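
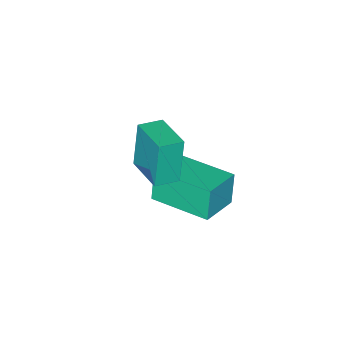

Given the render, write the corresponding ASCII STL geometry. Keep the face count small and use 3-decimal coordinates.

solid 
facet normal -0.969 -0.094 -0.227
outer loop
vertex -2.545 0.471 -0.715
vertex -2.781 2.542 -0.568
vertex -2.276 0.586 -1.91
endloop
endfacet
facet normal 0.113 -0.991 -0.070
outer loop
vertex -0.919 0.718 -1.592
vertex -2.545 0.471 -0.715
vertex -2.276 0.586 -1.91
endloop
endfacet
facet normal -0.969 -0.094 -0.227
outer loop
vertex -2.276 0.586 -1.91
vertex -2.781 2.542 -0.568
vertex -2.512 2.657 -1.763
endloop
endfacet
facet normal 0.218 0.094 -0.971
outer loop
vertex -2.512 2.657 -1.763
vertex -0.919 0.718 -1.592
vertex -2.276 0.586 -1.91
endloop
endfacet
facet normal -0.218 -0.094 0.971
outer loop
vertex -2.545 0.471 -0.715
vertex -1.424 2.674 -0.25
vertex -2.781 2.542 -0.568
endloop
endfacet
facet normal 0.113 -0.991 -0.070
outer loop
vertex -1.188 0.603 -0.397
vertex -2.545 0.471 -0.715
vertex -0.919 0.718 -1.592
endloop
endfacet
facet normal -0.218 -0.094 0.971
outer loop
vertex -1.188 0.603 -0.397
vertex -1.424 2.674 -0.25
vertex -2.545 0.471 -0.715
endloop
endfacet
facet normal -0.113 0.991 0.070
outer loop
vertex -2.781 2.542 -0.568
vertex -1.424 2.674 -0.25
vertex -2.512 2.657 -1.763
endloop
endfacet
facet normal 0.218 0.094 -0.971
outer loop
vertex -1.155 2.789 -1.445
vertex -0.919 0.718 -1.592
vertex -2.512 2.657 -1.763
endloop
endfacet
facet normal -0.113 0.991 0.070
outer loop
vertex -2.512 2.657 -1.763
vertex -1.424 2.674 -0.25
vertex -1.155 2.789 -1.445
endloop
endfacet
facet normal 0.969 0.094 0.227
outer loop
vertex -1.155 2.789 -1.445
vertex -1.188 0.603 -0.397
vertex -0.919 0.718 -1.592
endloop
endfacet
facet normal 0.969 0.094 0.227
outer loop
vertex -1.424 2.674 -0.25
vertex -1.188 0.603 -0.397
vertex -1.155 2.789 -1.445
endloop
endfacet
facet normal -0.909 0.388 -0.152
outer loop
vertex -0.877 1.234 2.937
vertex -0.357 2.513 3.095
vertex -0.567 1.312 1.278
endloop
endfacet
facet normal -0.373 -0.921 -0.113
outer loop
vertex 0.197 0.987 1.405
vertex -0.877 1.234 2.937
vertex -0.567 1.312 1.278
endloop
endfacet
facet normal -0.909 0.388 -0.151
outer loop
vertex -0.567 1.312 1.278
vertex -0.357 2.513 3.095
vertex -0.047 2.592 1.435
endloop
endfacet
facet normal 0.183 0.046 -0.982
outer loop
vertex -0.047 2.592 1.435
vertex 0.197 0.987 1.405
vertex -0.567 1.312 1.278
endloop
endfacet
facet normal -0.183 -0.047 0.982
outer loop
vertex -0.877 1.234 2.937
vertex 0.407 2.188 3.222
vertex -0.357 2.513 3.095
endloop
endfacet
facet normal -0.374 -0.921 -0.114
outer loop
vertex -0.113 0.908 3.065
vertex -0.877 1.234 2.937
vertex 0.197 0.987 1.405
endloop
endfacet
facet normal -0.184 -0.046 0.982
outer loop
vertex -0.113 0.908 3.065
vertex 0.407 2.188 3.222
vertex -0.877 1.234 2.937
endloop
endfacet
facet normal 0.373 0.921 0.113
outer loop
vertex -0.357 2.513 3.095
vertex 0.407 2.188 3.222
vertex -0.047 2.592 1.435
endloop
endfacet
facet normal 0.184 0.046 -0.982
outer loop
vertex 0.717 2.266 1.563
vertex 0.197 0.987 1.405
vertex -0.047 2.592 1.435
endloop
endfacet
facet normal 0.374 0.921 0.113
outer loop
vertex -0.047 2.592 1.435
vertex 0.407 2.188 3.222
vertex 0.717 2.266 1.563
endloop
endfacet
facet normal 0.909 -0.388 0.151
outer loop
vertex 0.717 2.266 1.563
vertex -0.113 0.908 3.065
vertex 0.197 0.987 1.405
endloop
endfacet
facet normal 0.909 -0.388 0.152
outer loop
vertex 0.407 2.188 3.222
vertex -0.113 0.908 3.065
vertex 0.717 2.266 1.563
endloop
endfacet

endsolid


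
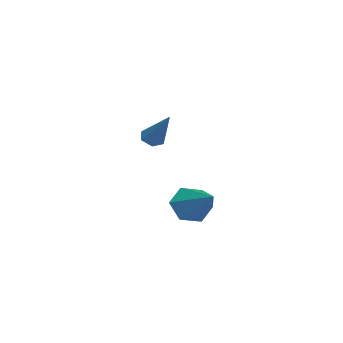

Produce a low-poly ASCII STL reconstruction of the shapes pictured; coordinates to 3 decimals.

solid 
facet normal -0.533 -0.374 -0.759
outer loop
vertex -1.809 -2.287 -0.457
vertex -2.297 -2.3 -0.108
vertex -2.174 -1.812 -0.435
endloop
endfacet
facet normal 0.697 0.557 -0.452
outer loop
vertex -1.809 -2.287 -0.457
vertex -2.174 -1.812 -0.435
vertex -1.163 -1.5 1.508
endloop
endfacet
facet normal -0.531 -0.375 -0.760
outer loop
vertex -2.174 -1.812 -0.435
vertex -2.297 -2.3 -0.108
vertex -2.663 -1.825 -0.087
endloop
endfacet
facet normal -0.102 0.989 -0.106
outer loop
vertex -2.174 -1.812 -0.435
vertex -2.663 -1.825 -0.087
vertex -1.163 -1.5 1.508
endloop
endfacet
facet normal -0.531 -0.376 -0.759
outer loop
vertex -2.663 -1.825 -0.087
vertex -2.297 -2.3 -0.108
vertex -2.785 -2.313 0.24
endloop
endfacet
facet normal -0.672 0.521 0.526
outer loop
vertex -2.663 -1.825 -0.087
vertex -2.785 -2.313 0.24
vertex -1.163 -1.5 1.508
endloop
endfacet
facet normal -0.531 -0.376 -0.759
outer loop
vertex -2.785 -2.313 0.24
vertex -2.297 -2.3 -0.108
vertex -2.419 -2.788 0.219
endloop
endfacet
facet normal -0.445 -0.379 0.812
outer loop
vertex -2.785 -2.313 0.24
vertex -2.419 -2.788 0.219
vertex -1.163 -1.5 1.508
endloop
endfacet
facet normal -0.533 -0.375 -0.759
outer loop
vertex -2.419 -2.788 0.219
vertex -2.297 -2.3 -0.108
vertex -1.931 -2.775 -0.13
endloop
endfacet
facet normal 0.354 -0.811 0.465
outer loop
vertex -2.419 -2.788 0.219
vertex -1.931 -2.775 -0.13
vertex -1.163 -1.5 1.508
endloop
endfacet
facet normal -0.533 -0.375 -0.759
outer loop
vertex -1.931 -2.775 -0.13
vertex -2.297 -2.3 -0.108
vertex -1.809 -2.287 -0.457
endloop
endfacet
facet normal 0.925 -0.343 -0.167
outer loop
vertex -1.931 -2.775 -0.13
vertex -1.809 -2.287 -0.457
vertex -1.163 -1.5 1.508
endloop
endfacet
facet normal -0.741 -0.439 -0.508
outer loop
vertex 2.984 -0.038 -3.044
vertex 2.677 -0.481 -2.213
vertex 2.32 0.409 -2.462
endloop
endfacet
facet normal 0.248 0.884 -0.396
outer loop
vertex 2.984 -0.038 -3.044
vertex 2.32 0.409 -2.462
vertex 4.263 0.461 -1.127
endloop
endfacet
facet normal -0.741 -0.439 -0.508
outer loop
vertex 2.32 0.409 -2.462
vertex 2.677 -0.481 -2.213
vertex 2.013 -0.034 -1.631
endloop
endfacet
facet normal -0.278 0.887 0.370
outer loop
vertex 2.32 0.409 -2.462
vertex 2.013 -0.034 -1.631
vertex 4.263 0.461 -1.127
endloop
endfacet
facet normal -0.741 -0.440 -0.508
outer loop
vertex 2.013 -0.034 -1.631
vertex 2.677 -0.481 -2.213
vertex 2.37 -0.923 -1.382
endloop
endfacet
facet normal -0.250 0.167 0.954
outer loop
vertex 2.013 -0.034 -1.631
vertex 2.37 -0.923 -1.382
vertex 4.263 0.461 -1.127
endloop
endfacet
facet normal -0.741 -0.440 -0.508
outer loop
vertex 2.37 -0.923 -1.382
vertex 2.677 -0.481 -2.213
vertex 3.035 -1.37 -1.965
endloop
endfacet
facet normal 0.303 -0.557 0.773
outer loop
vertex 2.37 -0.923 -1.382
vertex 3.035 -1.37 -1.965
vertex 4.263 0.461 -1.127
endloop
endfacet
facet normal -0.740 -0.440 -0.508
outer loop
vertex 3.035 -1.37 -1.965
vertex 2.677 -0.481 -2.213
vertex 3.342 -0.928 -2.795
endloop
endfacet
facet normal 0.829 -0.560 0.008
outer loop
vertex 3.035 -1.37 -1.965
vertex 3.342 -0.928 -2.795
vertex 4.263 0.461 -1.127
endloop
endfacet
facet normal -0.740 -0.440 -0.508
outer loop
vertex 3.342 -0.928 -2.795
vertex 2.677 -0.481 -2.213
vertex 2.984 -0.038 -3.044
endloop
endfacet
facet normal 0.801 0.161 -0.576
outer loop
vertex 3.342 -0.928 -2.795
vertex 2.984 -0.038 -3.044
vertex 4.263 0.461 -1.127
endloop
endfacet

endsolid


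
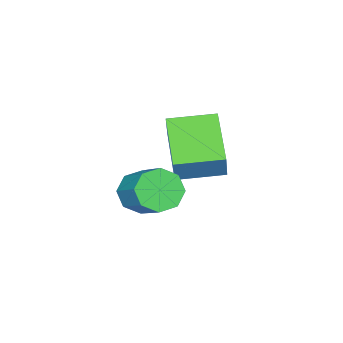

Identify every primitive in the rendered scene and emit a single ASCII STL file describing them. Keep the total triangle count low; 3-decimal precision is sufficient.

solid 
facet normal -0.296 -0.727 -0.620
outer loop
vertex 1.439 -3.746 -1.232
vertex 0.729 -3.298 -1.419
vertex 1.523 -3.343 -1.745
endloop
endfacet
facet normal 0.947 -0.310 -0.089
outer loop
vertex 1.439 -3.746 -1.232
vertex 1.523 -3.343 -1.745
vertex 2.04 -2.271 0.026
endloop
endfacet
facet normal 0.946 -0.311 -0.088
outer loop
vertex 2.04 -2.271 0.026
vertex 1.523 -3.343 -1.745
vertex 2.125 -1.868 -0.488
endloop
endfacet
facet normal 0.297 0.727 0.619
outer loop
vertex 2.04 -2.271 0.026
vertex 2.125 -1.868 -0.488
vertex 1.331 -1.822 -0.161
endloop
endfacet
facet normal -0.296 -0.727 -0.620
outer loop
vertex 1.523 -3.343 -1.745
vertex 0.729 -3.298 -1.419
vertex 1.143 -2.913 -2.068
endloop
endfacet
facet normal 0.761 0.212 -0.613
outer loop
vertex 1.523 -3.343 -1.745
vertex 1.143 -2.913 -2.068
vertex 2.125 -1.868 -0.488
endloop
endfacet
facet normal 0.761 0.213 -0.613
outer loop
vertex 2.125 -1.868 -0.488
vertex 1.143 -2.913 -2.068
vertex 1.745 -1.438 -0.81
endloop
endfacet
facet normal 0.297 0.727 0.619
outer loop
vertex 2.125 -1.868 -0.488
vertex 1.745 -1.438 -0.81
vertex 1.331 -1.822 -0.161
endloop
endfacet
facet normal -0.296 -0.727 -0.620
outer loop
vertex 1.143 -2.913 -2.068
vertex 0.729 -3.298 -1.419
vertex 0.52 -2.709 -2.01
endloop
endfacet
facet normal 0.128 0.613 -0.780
outer loop
vertex 1.143 -2.913 -2.068
vertex 0.52 -2.709 -2.01
vertex 1.745 -1.438 -0.81
endloop
endfacet
facet normal 0.129 0.612 -0.780
outer loop
vertex 1.745 -1.438 -0.81
vertex 0.52 -2.709 -2.01
vertex 1.122 -1.233 -0.752
endloop
endfacet
facet normal 0.297 0.727 0.619
outer loop
vertex 1.745 -1.438 -0.81
vertex 1.122 -1.233 -0.752
vertex 1.331 -1.822 -0.161
endloop
endfacet
facet normal -0.297 -0.727 -0.619
outer loop
vertex 0.52 -2.709 -2.01
vertex 0.729 -3.298 -1.419
vertex 0.02 -2.849 -1.606
endloop
endfacet
facet normal -0.578 0.653 -0.489
outer loop
vertex 0.52 -2.709 -2.01
vertex 0.02 -2.849 -1.606
vertex 1.122 -1.233 -0.752
endloop
endfacet
facet normal -0.578 0.653 -0.489
outer loop
vertex 1.122 -1.233 -0.752
vertex 0.02 -2.849 -1.606
vertex 0.621 -1.374 -0.348
endloop
endfacet
facet normal 0.295 0.727 0.620
outer loop
vertex 1.122 -1.233 -0.752
vertex 0.621 -1.374 -0.348
vertex 1.331 -1.822 -0.161
endloop
endfacet
facet normal -0.297 -0.727 -0.619
outer loop
vertex 0.02 -2.849 -1.606
vertex 0.729 -3.298 -1.419
vertex -0.065 -3.252 -1.092
endloop
endfacet
facet normal -0.946 0.311 0.087
outer loop
vertex 0.02 -2.849 -1.606
vertex -0.065 -3.252 -1.092
vertex 0.621 -1.374 -0.348
endloop
endfacet
facet normal -0.946 0.310 0.089
outer loop
vertex 0.621 -1.374 -0.348
vertex -0.065 -3.252 -1.092
vertex 0.537 -1.777 0.165
endloop
endfacet
facet normal 0.296 0.727 0.620
outer loop
vertex 0.621 -1.374 -0.348
vertex 0.537 -1.777 0.165
vertex 1.331 -1.822 -0.161
endloop
endfacet
facet normal -0.297 -0.727 -0.619
outer loop
vertex -0.065 -3.252 -1.092
vertex 0.729 -3.298 -1.419
vertex 0.315 -3.682 -0.77
endloop
endfacet
facet normal -0.760 -0.213 0.614
outer loop
vertex -0.065 -3.252 -1.092
vertex 0.315 -3.682 -0.77
vertex 0.537 -1.777 0.165
endloop
endfacet
facet normal -0.761 -0.212 0.613
outer loop
vertex 0.537 -1.777 0.165
vertex 0.315 -3.682 -0.77
vertex 0.917 -2.207 0.488
endloop
endfacet
facet normal 0.296 0.727 0.620
outer loop
vertex 0.537 -1.777 0.165
vertex 0.917 -2.207 0.488
vertex 1.331 -1.822 -0.161
endloop
endfacet
facet normal -0.297 -0.727 -0.619
outer loop
vertex 0.315 -3.682 -0.77
vertex 0.729 -3.298 -1.419
vertex 0.938 -3.887 -0.828
endloop
endfacet
facet normal -0.129 -0.613 0.780
outer loop
vertex 0.315 -3.682 -0.77
vertex 0.938 -3.887 -0.828
vertex 0.917 -2.207 0.488
endloop
endfacet
facet normal -0.128 -0.613 0.780
outer loop
vertex 0.917 -2.207 0.488
vertex 0.938 -3.887 -0.828
vertex 1.54 -2.411 0.43
endloop
endfacet
facet normal 0.296 0.727 0.620
outer loop
vertex 0.917 -2.207 0.488
vertex 1.54 -2.411 0.43
vertex 1.331 -1.822 -0.161
endloop
endfacet
facet normal -0.295 -0.727 -0.620
outer loop
vertex 0.938 -3.887 -0.828
vertex 0.729 -3.298 -1.419
vertex 1.439 -3.746 -1.232
endloop
endfacet
facet normal 0.578 -0.653 0.489
outer loop
vertex 0.938 -3.887 -0.828
vertex 1.439 -3.746 -1.232
vertex 1.54 -2.411 0.43
endloop
endfacet
facet normal 0.578 -0.653 0.489
outer loop
vertex 1.54 -2.411 0.43
vertex 1.439 -3.746 -1.232
vertex 2.04 -2.271 0.026
endloop
endfacet
facet normal 0.297 0.727 0.619
outer loop
vertex 1.54 -2.411 0.43
vertex 2.04 -2.271 0.026
vertex 1.331 -1.822 -0.161
endloop
endfacet
facet normal -0.566 -0.727 0.390
outer loop
vertex -1.691 -4.609 0.32
vertex -3.042 -3.476 0.472
vertex -2.083 -4.923 -0.835
endloop
endfacet
facet normal 0.764 -0.640 -0.085
outer loop
vertex -0.838 -3.324 -1.692
vertex -1.691 -4.609 0.32
vertex -2.083 -4.923 -0.835
endloop
endfacet
facet normal -0.566 -0.727 0.389
outer loop
vertex -2.083 -4.923 -0.835
vertex -3.042 -3.476 0.472
vertex -3.434 -3.789 -0.684
endloop
endfacet
facet normal -0.311 -0.249 -0.917
outer loop
vertex -3.434 -3.789 -0.684
vertex -0.838 -3.324 -1.692
vertex -2.083 -4.923 -0.835
endloop
endfacet
facet normal 0.312 0.249 0.917
outer loop
vertex -1.691 -4.609 0.32
vertex -1.797 -1.877 -0.385
vertex -3.042 -3.476 0.472
endloop
endfacet
facet normal 0.763 -0.640 -0.085
outer loop
vertex -0.446 -3.011 -0.536
vertex -1.691 -4.609 0.32
vertex -0.838 -3.324 -1.692
endloop
endfacet
facet normal 0.311 0.249 0.917
outer loop
vertex -0.446 -3.011 -0.536
vertex -1.797 -1.877 -0.385
vertex -1.691 -4.609 0.32
endloop
endfacet
facet normal -0.763 0.640 0.086
outer loop
vertex -3.042 -3.476 0.472
vertex -1.797 -1.877 -0.385
vertex -3.434 -3.789 -0.684
endloop
endfacet
facet normal -0.312 -0.249 -0.917
outer loop
vertex -2.189 -2.191 -1.54
vertex -0.838 -3.324 -1.692
vertex -3.434 -3.789 -0.684
endloop
endfacet
facet normal -0.763 0.640 0.085
outer loop
vertex -3.434 -3.789 -0.684
vertex -1.797 -1.877 -0.385
vertex -2.189 -2.191 -1.54
endloop
endfacet
facet normal 0.566 0.727 -0.389
outer loop
vertex -2.189 -2.191 -1.54
vertex -0.446 -3.011 -0.536
vertex -0.838 -3.324 -1.692
endloop
endfacet
facet normal 0.566 0.726 -0.390
outer loop
vertex -1.797 -1.877 -0.385
vertex -0.446 -3.011 -0.536
vertex -2.189 -2.191 -1.54
endloop
endfacet

endsolid


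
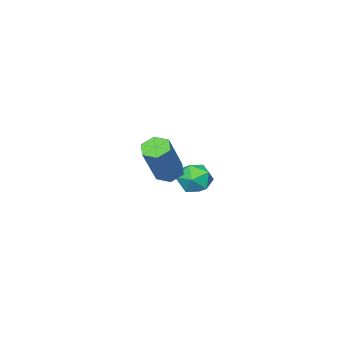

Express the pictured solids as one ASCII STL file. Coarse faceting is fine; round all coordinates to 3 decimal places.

solid 
facet normal -0.550 -0.184 -0.815
outer loop
vertex 3.673 1.645 -0.109
vertex 3.175 1.845 0.182
vertex 3.519 2.235 -0.138
endloop
endfacet
facet normal 0.797 0.180 -0.577
outer loop
vertex 3.673 1.645 -0.109
vertex 3.519 2.235 -0.138
vertex 4.843 2.035 1.628
endloop
endfacet
facet normal 0.797 0.180 -0.577
outer loop
vertex 4.843 2.035 1.628
vertex 3.519 2.235 -0.138
vertex 4.689 2.625 1.599
endloop
endfacet
facet normal 0.549 0.183 0.816
outer loop
vertex 4.843 2.035 1.628
vertex 4.689 2.625 1.599
vertex 4.345 2.235 1.918
endloop
endfacet
facet normal -0.550 -0.184 -0.815
outer loop
vertex 3.519 2.235 -0.138
vertex 3.175 1.845 0.182
vertex 3.021 2.435 0.153
endloop
endfacet
facet normal 0.180 0.927 -0.329
outer loop
vertex 3.519 2.235 -0.138
vertex 3.021 2.435 0.153
vertex 4.689 2.625 1.599
endloop
endfacet
facet normal 0.180 0.927 -0.329
outer loop
vertex 4.689 2.625 1.599
vertex 3.021 2.435 0.153
vertex 4.191 2.825 1.89
endloop
endfacet
facet normal 0.550 0.182 0.815
outer loop
vertex 4.689 2.625 1.599
vertex 4.191 2.825 1.89
vertex 4.345 2.235 1.918
endloop
endfacet
facet normal -0.549 -0.183 -0.816
outer loop
vertex 3.021 2.435 0.153
vertex 3.175 1.845 0.182
vertex 2.677 2.045 0.472
endloop
endfacet
facet normal -0.617 0.747 0.248
outer loop
vertex 3.021 2.435 0.153
vertex 2.677 2.045 0.472
vertex 4.191 2.825 1.89
endloop
endfacet
facet normal -0.617 0.747 0.248
outer loop
vertex 4.191 2.825 1.89
vertex 2.677 2.045 0.472
vertex 3.847 2.435 2.209
endloop
endfacet
facet normal 0.550 0.182 0.815
outer loop
vertex 4.191 2.825 1.89
vertex 3.847 2.435 2.209
vertex 4.345 2.235 1.918
endloop
endfacet
facet normal -0.549 -0.183 -0.816
outer loop
vertex 2.677 2.045 0.472
vertex 3.175 1.845 0.182
vertex 2.831 1.455 0.501
endloop
endfacet
facet normal -0.797 -0.180 0.577
outer loop
vertex 2.677 2.045 0.472
vertex 2.831 1.455 0.501
vertex 3.847 2.435 2.209
endloop
endfacet
facet normal -0.797 -0.180 0.577
outer loop
vertex 3.847 2.435 2.209
vertex 2.831 1.455 0.501
vertex 4.001 1.845 2.238
endloop
endfacet
facet normal 0.550 0.184 0.815
outer loop
vertex 3.847 2.435 2.209
vertex 4.001 1.845 2.238
vertex 4.345 2.235 1.918
endloop
endfacet
facet normal -0.550 -0.182 -0.815
outer loop
vertex 2.831 1.455 0.501
vertex 3.175 1.845 0.182
vertex 3.329 1.255 0.21
endloop
endfacet
facet normal -0.180 -0.927 0.329
outer loop
vertex 2.831 1.455 0.501
vertex 3.329 1.255 0.21
vertex 4.001 1.845 2.238
endloop
endfacet
facet normal -0.180 -0.927 0.329
outer loop
vertex 4.001 1.845 2.238
vertex 3.329 1.255 0.21
vertex 4.499 1.645 1.947
endloop
endfacet
facet normal 0.550 0.184 0.815
outer loop
vertex 4.001 1.845 2.238
vertex 4.499 1.645 1.947
vertex 4.345 2.235 1.918
endloop
endfacet
facet normal -0.550 -0.182 -0.815
outer loop
vertex 3.329 1.255 0.21
vertex 3.175 1.845 0.182
vertex 3.673 1.645 -0.109
endloop
endfacet
facet normal 0.617 -0.747 -0.248
outer loop
vertex 3.329 1.255 0.21
vertex 3.673 1.645 -0.109
vertex 4.499 1.645 1.947
endloop
endfacet
facet normal 0.617 -0.747 -0.248
outer loop
vertex 4.499 1.645 1.947
vertex 3.673 1.645 -0.109
vertex 4.843 2.035 1.628
endloop
endfacet
facet normal 0.549 0.183 0.816
outer loop
vertex 4.499 1.645 1.947
vertex 4.843 2.035 1.628
vertex 4.345 2.235 1.918
endloop
endfacet
facet normal -0.732 0.514 0.448
outer loop
vertex -1.619 -0.086 -2.382
vertex -1.552 -0.595 -1.689
vertex -1.08 0.124 -1.743
endloop
endfacet
facet normal -0.365 0.931 0.002
outer loop
vertex -1.619 -0.086 -2.382
vertex -1.08 0.124 -1.743
vertex -0.834 0.222 -2.563
endloop
endfacet
facet normal -0.403 0.643 -0.651
outer loop
vertex -1.619 -0.086 -2.382
vertex -0.834 0.222 -2.563
vertex -1.154 -0.438 -3.017
endloop
endfacet
facet normal -0.793 0.048 -0.607
outer loop
vertex -1.619 -0.086 -2.382
vertex -1.154 -0.438 -3.017
vertex -1.598 -0.943 -2.477
endloop
endfacet
facet normal -0.997 -0.032 0.073
outer loop
vertex -1.619 -0.086 -2.382
vertex -1.598 -0.943 -2.477
vertex -1.552 -0.595 -1.689
endloop
endfacet
facet normal 0.318 0.925 0.206
outer loop
vertex -0.834 0.222 -2.563
vertex -1.08 0.124 -1.743
vertex -0.282 -0.097 -1.983
endloop
endfacet
facet normal -0.274 0.250 0.929
outer loop
vertex -1.08 0.124 -1.743
vertex -1.552 -0.595 -1.689
vertex -0.726 -0.602 -1.443
endloop
endfacet
facet normal -0.704 -0.634 0.321
outer loop
vertex -1.552 -0.595 -1.689
vertex -1.598 -0.943 -2.477
vertex -1.046 -1.262 -1.897
endloop
endfacet
facet normal -0.374 -0.504 -0.779
outer loop
vertex -1.598 -0.943 -2.477
vertex -1.154 -0.438 -3.017
vertex -0.8 -1.164 -2.717
endloop
endfacet
facet normal 0.257 0.460 -0.850
outer loop
vertex -1.154 -0.438 -3.017
vertex -0.834 0.222 -2.563
vertex -0.328 -0.445 -2.771
endloop
endfacet
facet normal 0.793 -0.048 0.607
outer loop
vertex -0.261 -0.954 -2.078
vertex -0.282 -0.097 -1.983
vertex -0.726 -0.602 -1.443
endloop
endfacet
facet normal 0.403 -0.643 0.651
outer loop
vertex -0.261 -0.954 -2.078
vertex -0.726 -0.602 -1.443
vertex -1.046 -1.262 -1.897
endloop
endfacet
facet normal 0.365 -0.931 -0.002
outer loop
vertex -0.261 -0.954 -2.078
vertex -1.046 -1.262 -1.897
vertex -0.8 -1.164 -2.717
endloop
endfacet
facet normal 0.732 -0.514 -0.448
outer loop
vertex -0.261 -0.954 -2.078
vertex -0.8 -1.164 -2.717
vertex -0.328 -0.445 -2.771
endloop
endfacet
facet normal 0.997 0.032 -0.073
outer loop
vertex -0.261 -0.954 -2.078
vertex -0.328 -0.445 -2.771
vertex -0.282 -0.097 -1.983
endloop
endfacet
facet normal 0.374 0.504 0.779
outer loop
vertex -0.726 -0.602 -1.443
vertex -0.282 -0.097 -1.983
vertex -1.08 0.124 -1.743
endloop
endfacet
facet normal -0.257 -0.460 0.850
outer loop
vertex -1.046 -1.262 -1.897
vertex -0.726 -0.602 -1.443
vertex -1.552 -0.595 -1.689
endloop
endfacet
facet normal -0.318 -0.925 -0.206
outer loop
vertex -0.8 -1.164 -2.717
vertex -1.046 -1.262 -1.897
vertex -1.598 -0.943 -2.477
endloop
endfacet
facet normal 0.274 -0.250 -0.929
outer loop
vertex -0.328 -0.445 -2.771
vertex -0.8 -1.164 -2.717
vertex -1.154 -0.438 -3.017
endloop
endfacet
facet normal 0.704 0.634 -0.321
outer loop
vertex -0.282 -0.097 -1.983
vertex -0.328 -0.445 -2.771
vertex -0.834 0.222 -2.563
endloop
endfacet

endsolid


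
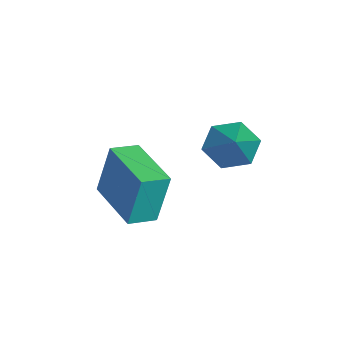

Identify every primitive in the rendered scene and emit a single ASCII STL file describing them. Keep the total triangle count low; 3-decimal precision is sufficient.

solid 
facet normal -0.831 -0.546 0.110
outer loop
vertex 0.01 -4.203 0.95
vertex -0.452 -3.532 0.791
vertex 0.034 -4.552 -0.601
endloop
endfacet
facet normal 0.556 -0.809 0.191
outer loop
vertex 1.472 -3.608 -0.791
vertex 0.01 -4.203 0.95
vertex 0.034 -4.552 -0.601
endloop
endfacet
facet normal -0.831 -0.545 0.109
outer loop
vertex 0.034 -4.552 -0.601
vertex -0.452 -3.532 0.791
vertex -0.427 -3.881 -0.76
endloop
endfacet
facet normal 0.016 -0.220 -0.975
outer loop
vertex -0.427 -3.881 -0.76
vertex 1.472 -3.608 -0.791
vertex 0.034 -4.552 -0.601
endloop
endfacet
facet normal -0.016 0.220 0.975
outer loop
vertex 0.01 -4.203 0.95
vertex 0.986 -2.588 0.601
vertex -0.452 -3.532 0.791
endloop
endfacet
facet normal 0.556 -0.809 0.191
outer loop
vertex 1.447 -3.259 0.76
vertex 0.01 -4.203 0.95
vertex 1.472 -3.608 -0.791
endloop
endfacet
facet normal -0.016 0.220 0.975
outer loop
vertex 1.447 -3.259 0.76
vertex 0.986 -2.588 0.601
vertex 0.01 -4.203 0.95
endloop
endfacet
facet normal -0.556 0.809 -0.191
outer loop
vertex -0.452 -3.532 0.791
vertex 0.986 -2.588 0.601
vertex -0.427 -3.881 -0.76
endloop
endfacet
facet normal 0.016 -0.220 -0.975
outer loop
vertex 1.01 -2.937 -0.95
vertex 1.472 -3.608 -0.791
vertex -0.427 -3.881 -0.76
endloop
endfacet
facet normal -0.556 0.809 -0.191
outer loop
vertex -0.427 -3.881 -0.76
vertex 0.986 -2.588 0.601
vertex 1.01 -2.937 -0.95
endloop
endfacet
facet normal 0.831 0.546 -0.109
outer loop
vertex 1.01 -2.937 -0.95
vertex 1.447 -3.259 0.76
vertex 1.472 -3.608 -0.791
endloop
endfacet
facet normal 0.831 0.545 -0.110
outer loop
vertex 0.986 -2.588 0.601
vertex 1.447 -3.259 0.76
vertex 1.01 -2.937 -0.95
endloop
endfacet
facet normal -0.783 -0.105 -0.613
outer loop
vertex 1.039 -1.357 1.105
vertex 0.584 -1.147 1.65
vertex 0.873 -0.641 1.194
endloop
endfacet
facet normal 0.844 0.254 -0.471
outer loop
vertex 1.039 -1.357 1.105
vertex 0.873 -0.641 1.194
vertex 1.736 -0.993 2.55
endloop
endfacet
facet normal -0.784 -0.104 -0.612
outer loop
vertex 0.873 -0.641 1.194
vertex 0.584 -1.147 1.65
vertex 0.419 -0.431 1.739
endloop
endfacet
facet normal 0.402 0.916 -0.018
outer loop
vertex 0.873 -0.641 1.194
vertex 0.419 -0.431 1.739
vertex 1.736 -0.993 2.55
endloop
endfacet
facet normal -0.783 -0.104 -0.613
outer loop
vertex 0.419 -0.431 1.739
vertex 0.584 -1.147 1.65
vertex 0.13 -0.938 2.195
endloop
endfacet
facet normal -0.130 0.703 0.699
outer loop
vertex 0.419 -0.431 1.739
vertex 0.13 -0.938 2.195
vertex 1.736 -0.993 2.55
endloop
endfacet
facet normal -0.783 -0.105 -0.613
outer loop
vertex 0.13 -0.938 2.195
vertex 0.584 -1.147 1.65
vertex 0.295 -1.653 2.106
endloop
endfacet
facet normal -0.218 -0.170 0.961
outer loop
vertex 0.13 -0.938 2.195
vertex 0.295 -1.653 2.106
vertex 1.736 -0.993 2.55
endloop
endfacet
facet normal -0.783 -0.105 -0.613
outer loop
vertex 0.295 -1.653 2.106
vertex 0.584 -1.147 1.65
vertex 0.75 -1.863 1.561
endloop
endfacet
facet normal 0.224 -0.832 0.508
outer loop
vertex 0.295 -1.653 2.106
vertex 0.75 -1.863 1.561
vertex 1.736 -0.993 2.55
endloop
endfacet
facet normal -0.783 -0.105 -0.613
outer loop
vertex 0.75 -1.863 1.561
vertex 0.584 -1.147 1.65
vertex 1.039 -1.357 1.105
endloop
endfacet
facet normal 0.756 -0.620 -0.209
outer loop
vertex 0.75 -1.863 1.561
vertex 1.039 -1.357 1.105
vertex 1.736 -0.993 2.55
endloop
endfacet

endsolid


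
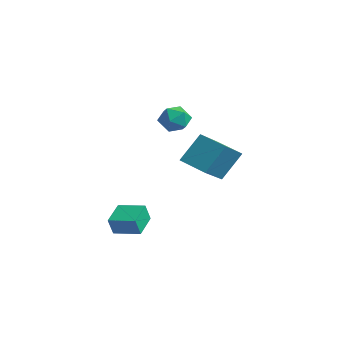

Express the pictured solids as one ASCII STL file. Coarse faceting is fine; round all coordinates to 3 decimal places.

solid 
facet normal -0.896 -0.318 0.311
outer loop
vertex -2.98 0.012 -0.145
vertex -2.85 1.031 1.272
vertex -3.887 1.562 -1.175
endloop
endfacet
facet normal -0.075 -0.582 -0.810
outer loop
vertex -2.57 2.029 -1.632
vertex -2.98 0.012 -0.145
vertex -3.887 1.562 -1.175
endloop
endfacet
facet normal -0.896 -0.318 0.311
outer loop
vertex -3.887 1.562 -1.175
vertex -2.85 1.031 1.272
vertex -3.757 2.58 0.242
endloop
endfacet
facet normal -0.438 0.749 -0.498
outer loop
vertex -3.757 2.58 0.242
vertex -2.57 2.029 -1.632
vertex -3.887 1.562 -1.175
endloop
endfacet
facet normal 0.438 -0.748 0.498
outer loop
vertex -2.98 0.012 -0.145
vertex -1.533 1.498 0.815
vertex -2.85 1.031 1.272
endloop
endfacet
facet normal -0.074 -0.582 -0.810
outer loop
vertex -1.663 0.48 -0.602
vertex -2.98 0.012 -0.145
vertex -2.57 2.029 -1.632
endloop
endfacet
facet normal 0.439 -0.748 0.497
outer loop
vertex -1.663 0.48 -0.602
vertex -1.533 1.498 0.815
vertex -2.98 0.012 -0.145
endloop
endfacet
facet normal 0.075 0.582 0.810
outer loop
vertex -2.85 1.031 1.272
vertex -1.533 1.498 0.815
vertex -3.757 2.58 0.242
endloop
endfacet
facet normal -0.439 0.748 -0.498
outer loop
vertex -2.44 3.048 -0.215
vertex -2.57 2.029 -1.632
vertex -3.757 2.58 0.242
endloop
endfacet
facet normal 0.074 0.582 0.810
outer loop
vertex -3.757 2.58 0.242
vertex -1.533 1.498 0.815
vertex -2.44 3.048 -0.215
endloop
endfacet
facet normal 0.896 0.318 -0.311
outer loop
vertex -2.44 3.048 -0.215
vertex -1.663 0.48 -0.602
vertex -2.57 2.029 -1.632
endloop
endfacet
facet normal 0.896 0.318 -0.311
outer loop
vertex -1.533 1.498 0.815
vertex -1.663 0.48 -0.602
vertex -2.44 3.048 -0.215
endloop
endfacet
facet normal -0.567 0.755 0.330
outer loop
vertex -4.555 -2.246 -2.954
vertex -3.465 -1.503 -2.783
vertex -4.639 -1.917 -3.852
endloop
endfacet
facet normal -0.820 -0.558 -0.128
outer loop
vertex -3.875 -2.937 -4.297
vertex -4.555 -2.246 -2.954
vertex -4.639 -1.917 -3.852
endloop
endfacet
facet normal -0.567 0.755 0.330
outer loop
vertex -4.639 -1.917 -3.852
vertex -3.465 -1.503 -2.783
vertex -3.549 -1.174 -3.681
endloop
endfacet
facet normal -0.087 0.343 -0.935
outer loop
vertex -3.549 -1.174 -3.681
vertex -3.875 -2.937 -4.297
vertex -4.639 -1.917 -3.852
endloop
endfacet
facet normal 0.087 -0.343 0.935
outer loop
vertex -4.555 -2.246 -2.954
vertex -2.701 -2.523 -3.228
vertex -3.465 -1.503 -2.783
endloop
endfacet
facet normal -0.820 -0.558 -0.128
outer loop
vertex -3.791 -3.266 -3.399
vertex -4.555 -2.246 -2.954
vertex -3.875 -2.937 -4.297
endloop
endfacet
facet normal 0.087 -0.343 0.935
outer loop
vertex -3.791 -3.266 -3.399
vertex -2.701 -2.523 -3.228
vertex -4.555 -2.246 -2.954
endloop
endfacet
facet normal 0.820 0.558 0.128
outer loop
vertex -3.465 -1.503 -2.783
vertex -2.701 -2.523 -3.228
vertex -3.549 -1.174 -3.681
endloop
endfacet
facet normal -0.087 0.343 -0.935
outer loop
vertex -2.785 -2.194 -4.126
vertex -3.875 -2.937 -4.297
vertex -3.549 -1.174 -3.681
endloop
endfacet
facet normal 0.820 0.558 0.128
outer loop
vertex -3.549 -1.174 -3.681
vertex -2.701 -2.523 -3.228
vertex -2.785 -2.194 -4.126
endloop
endfacet
facet normal 0.567 -0.755 -0.330
outer loop
vertex -2.785 -2.194 -4.126
vertex -3.791 -3.266 -3.399
vertex -3.875 -2.937 -4.297
endloop
endfacet
facet normal 0.567 -0.755 -0.330
outer loop
vertex -2.701 -2.523 -3.228
vertex -3.791 -3.266 -3.399
vertex -2.785 -2.194 -4.126
endloop
endfacet
facet normal -0.212 0.934 0.288
outer loop
vertex -3.343 0.235 2.364
vertex -3.026 0.079 3.104
vertex -2.547 0.372 2.507
endloop
endfacet
facet normal -0.082 0.907 -0.413
outer loop
vertex -3.343 0.235 2.364
vertex -2.547 0.372 2.507
vertex -2.783 0.029 1.801
endloop
endfacet
facet normal -0.545 0.451 -0.707
outer loop
vertex -3.343 0.235 2.364
vertex -2.783 0.029 1.801
vertex -3.409 -0.477 1.961
endloop
endfacet
facet normal -0.963 0.195 -0.187
outer loop
vertex -3.343 0.235 2.364
vertex -3.409 -0.477 1.961
vertex -3.559 -0.446 2.767
endloop
endfacet
facet normal -0.757 0.494 0.428
outer loop
vertex -3.343 0.235 2.364
vertex -3.559 -0.446 2.767
vertex -3.026 0.079 3.104
endloop
endfacet
facet normal 0.574 0.644 -0.505
outer loop
vertex -2.783 0.029 1.801
vertex -2.547 0.372 2.507
vertex -2.121 -0.254 2.193
endloop
endfacet
facet normal 0.363 0.688 0.629
outer loop
vertex -2.547 0.372 2.507
vertex -3.026 0.079 3.104
vertex -2.271 -0.223 2.999
endloop
endfacet
facet normal -0.517 -0.024 0.856
outer loop
vertex -3.026 0.079 3.104
vertex -3.559 -0.446 2.767
vertex -2.897 -0.729 3.159
endloop
endfacet
facet normal -0.850 -0.509 -0.139
outer loop
vertex -3.559 -0.446 2.767
vertex -3.409 -0.477 1.961
vertex -3.133 -1.072 2.453
endloop
endfacet
facet normal -0.174 -0.095 -0.980
outer loop
vertex -3.409 -0.477 1.961
vertex -2.783 0.029 1.801
vertex -2.654 -0.779 1.856
endloop
endfacet
facet normal 0.963 -0.195 0.187
outer loop
vertex -2.337 -0.935 2.596
vertex -2.121 -0.254 2.193
vertex -2.271 -0.223 2.999
endloop
endfacet
facet normal 0.545 -0.451 0.707
outer loop
vertex -2.337 -0.935 2.596
vertex -2.271 -0.223 2.999
vertex -2.897 -0.729 3.159
endloop
endfacet
facet normal 0.082 -0.907 0.413
outer loop
vertex -2.337 -0.935 2.596
vertex -2.897 -0.729 3.159
vertex -3.133 -1.072 2.453
endloop
endfacet
facet normal 0.212 -0.934 -0.288
outer loop
vertex -2.337 -0.935 2.596
vertex -3.133 -1.072 2.453
vertex -2.654 -0.779 1.856
endloop
endfacet
facet normal 0.757 -0.494 -0.428
outer loop
vertex -2.337 -0.935 2.596
vertex -2.654 -0.779 1.856
vertex -2.121 -0.254 2.193
endloop
endfacet
facet normal 0.850 0.509 0.139
outer loop
vertex -2.271 -0.223 2.999
vertex -2.121 -0.254 2.193
vertex -2.547 0.372 2.507
endloop
endfacet
facet normal 0.174 0.095 0.980
outer loop
vertex -2.897 -0.729 3.159
vertex -2.271 -0.223 2.999
vertex -3.026 0.079 3.104
endloop
endfacet
facet normal -0.574 -0.644 0.505
outer loop
vertex -3.133 -1.072 2.453
vertex -2.897 -0.729 3.159
vertex -3.559 -0.446 2.767
endloop
endfacet
facet normal -0.363 -0.688 -0.629
outer loop
vertex -2.654 -0.779 1.856
vertex -3.133 -1.072 2.453
vertex -3.409 -0.477 1.961
endloop
endfacet
facet normal 0.517 0.024 -0.856
outer loop
vertex -2.121 -0.254 2.193
vertex -2.654 -0.779 1.856
vertex -2.783 0.029 1.801
endloop
endfacet

endsolid


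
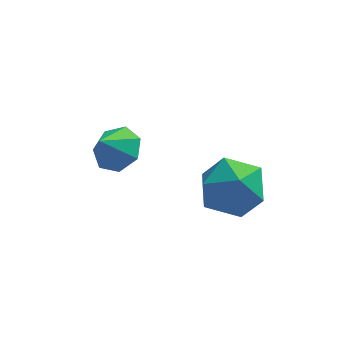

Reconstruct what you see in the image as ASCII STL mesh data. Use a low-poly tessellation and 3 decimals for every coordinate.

solid 
facet normal 0.477 0.377 -0.794
outer loop
vertex -2.544 3.62 0.669
vertex -3.301 3.561 0.186
vertex -3.009 4.248 0.688
endloop
endfacet
facet normal 0.260 0.164 0.952
outer loop
vertex -2.544 3.62 0.669
vertex -3.009 4.248 0.688
vertex -3.859 3.119 1.114
endloop
endfacet
facet normal 0.478 0.377 -0.793
outer loop
vertex -3.009 4.248 0.688
vertex -3.301 3.561 0.186
vertex -3.693 4.358 0.328
endloop
endfacet
facet normal -0.323 0.537 0.779
outer loop
vertex -3.009 4.248 0.688
vertex -3.693 4.358 0.328
vertex -3.859 3.119 1.114
endloop
endfacet
facet normal 0.478 0.376 -0.794
outer loop
vertex -3.693 4.358 0.328
vertex -3.301 3.561 0.186
vertex -4.082 3.867 -0.139
endloop
endfacet
facet normal -0.867 0.345 0.360
outer loop
vertex -3.693 4.358 0.328
vertex -4.082 3.867 -0.139
vertex -3.859 3.119 1.114
endloop
endfacet
facet normal 0.478 0.376 -0.794
outer loop
vertex -4.082 3.867 -0.139
vertex -3.301 3.561 0.186
vertex -3.883 3.146 -0.361
endloop
endfacet
facet normal -0.963 -0.269 0.011
outer loop
vertex -4.082 3.867 -0.139
vertex -3.883 3.146 -0.361
vertex -3.859 3.119 1.114
endloop
endfacet
facet normal 0.477 0.377 -0.794
outer loop
vertex -3.883 3.146 -0.361
vertex -3.301 3.561 0.186
vertex -3.245 2.737 -0.172
endloop
endfacet
facet normal -0.538 -0.843 -0.007
outer loop
vertex -3.883 3.146 -0.361
vertex -3.245 2.737 -0.172
vertex -3.859 3.119 1.114
endloop
endfacet
facet normal 0.477 0.377 -0.794
outer loop
vertex -3.245 2.737 -0.172
vertex -3.301 3.561 0.186
vertex -2.649 2.948 0.286
endloop
endfacet
facet normal 0.087 -0.943 0.322
outer loop
vertex -3.245 2.737 -0.172
vertex -2.649 2.948 0.286
vertex -3.859 3.119 1.114
endloop
endfacet
facet normal 0.477 0.378 -0.794
outer loop
vertex -2.649 2.948 0.286
vertex -3.301 3.561 0.186
vertex -2.544 3.62 0.669
endloop
endfacet
facet normal 0.442 -0.495 0.748
outer loop
vertex -2.649 2.948 0.286
vertex -2.544 3.62 0.669
vertex -3.859 3.119 1.114
endloop
endfacet
facet normal -0.303 0.878 -0.370
outer loop
vertex 0.056 1.163 0.222
vertex -0.674 1.307 1.162
vertex 0.452 1.716 1.209
endloop
endfacet
facet normal 0.370 0.739 -0.563
outer loop
vertex 0.056 1.163 0.222
vertex 0.452 1.716 1.209
vertex 1.156 0.93 0.639
endloop
endfacet
facet normal 0.374 0.121 -0.919
outer loop
vertex 0.056 1.163 0.222
vertex 1.156 0.93 0.639
vertex 0.465 0.036 0.24
endloop
endfacet
facet normal -0.297 -0.123 -0.947
outer loop
vertex 0.056 1.163 0.222
vertex 0.465 0.036 0.24
vertex -0.666 0.269 0.564
endloop
endfacet
facet normal -0.715 0.345 -0.608
outer loop
vertex 0.056 1.163 0.222
vertex -0.666 0.269 0.564
vertex -0.674 1.307 1.162
endloop
endfacet
facet normal 0.756 0.654 0.031
outer loop
vertex 1.156 0.93 0.639
vertex 0.452 1.716 1.209
vertex 1.106 0.931 1.836
endloop
endfacet
facet normal -0.333 0.878 0.343
outer loop
vertex 0.452 1.716 1.209
vertex -0.674 1.307 1.162
vertex -0.025 1.164 2.16
endloop
endfacet
facet normal -0.999 0.016 -0.042
outer loop
vertex -0.674 1.307 1.162
vertex -0.666 0.269 0.564
vertex -0.716 0.27 1.761
endloop
endfacet
facet normal -0.322 -0.740 -0.591
outer loop
vertex -0.666 0.269 0.564
vertex 0.465 0.036 0.24
vertex -0.012 -0.516 1.191
endloop
endfacet
facet normal 0.763 -0.346 -0.546
outer loop
vertex 0.465 0.036 0.24
vertex 1.156 0.93 0.639
vertex 1.114 -0.107 1.238
endloop
endfacet
facet normal 0.297 0.123 0.947
outer loop
vertex 0.384 0.037 2.178
vertex 1.106 0.931 1.836
vertex -0.025 1.164 2.16
endloop
endfacet
facet normal -0.374 -0.121 0.919
outer loop
vertex 0.384 0.037 2.178
vertex -0.025 1.164 2.16
vertex -0.716 0.27 1.761
endloop
endfacet
facet normal -0.370 -0.739 0.563
outer loop
vertex 0.384 0.037 2.178
vertex -0.716 0.27 1.761
vertex -0.012 -0.516 1.191
endloop
endfacet
facet normal 0.303 -0.878 0.370
outer loop
vertex 0.384 0.037 2.178
vertex -0.012 -0.516 1.191
vertex 1.114 -0.107 1.238
endloop
endfacet
facet normal 0.715 -0.345 0.608
outer loop
vertex 0.384 0.037 2.178
vertex 1.114 -0.107 1.238
vertex 1.106 0.931 1.836
endloop
endfacet
facet normal 0.322 0.740 0.591
outer loop
vertex -0.025 1.164 2.16
vertex 1.106 0.931 1.836
vertex 0.452 1.716 1.209
endloop
endfacet
facet normal -0.763 0.346 0.546
outer loop
vertex -0.716 0.27 1.761
vertex -0.025 1.164 2.16
vertex -0.674 1.307 1.162
endloop
endfacet
facet normal -0.756 -0.654 -0.031
outer loop
vertex -0.012 -0.516 1.191
vertex -0.716 0.27 1.761
vertex -0.666 0.269 0.564
endloop
endfacet
facet normal 0.333 -0.878 -0.343
outer loop
vertex 1.114 -0.107 1.238
vertex -0.012 -0.516 1.191
vertex 0.465 0.036 0.24
endloop
endfacet
facet normal 0.999 -0.016 0.042
outer loop
vertex 1.106 0.931 1.836
vertex 1.114 -0.107 1.238
vertex 1.156 0.93 0.639
endloop
endfacet

endsolid


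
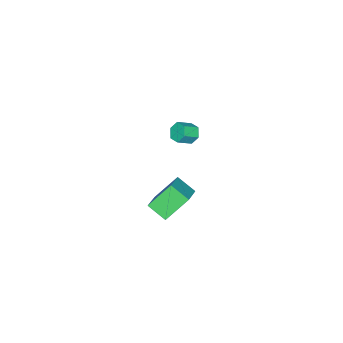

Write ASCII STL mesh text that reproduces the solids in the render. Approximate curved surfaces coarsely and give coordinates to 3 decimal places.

solid 
facet normal -0.770 0.389 -0.506
outer loop
vertex 0.742 2.202 3.054
vertex 0.295 1.88 3.486
vertex 0.523 2.525 3.635
endloop
endfacet
facet normal 0.557 0.797 -0.233
outer loop
vertex 0.742 2.202 3.054
vertex 0.523 2.525 3.635
vertex 1.573 1.781 3.602
endloop
endfacet
facet normal 0.557 0.797 -0.233
outer loop
vertex 1.573 1.781 3.602
vertex 0.523 2.525 3.635
vertex 1.354 2.104 4.183
endloop
endfacet
facet normal 0.769 -0.391 0.507
outer loop
vertex 1.573 1.781 3.602
vertex 1.354 2.104 4.183
vertex 1.125 1.46 4.034
endloop
endfacet
facet normal -0.769 0.389 -0.507
outer loop
vertex 0.523 2.525 3.635
vertex 0.295 1.88 3.486
vertex 0.076 2.204 4.067
endloop
endfacet
facet normal 0.008 0.799 0.602
outer loop
vertex 0.523 2.525 3.635
vertex 0.076 2.204 4.067
vertex 1.354 2.104 4.183
endloop
endfacet
facet normal 0.008 0.799 0.602
outer loop
vertex 1.354 2.104 4.183
vertex 0.076 2.204 4.067
vertex 0.906 1.783 4.615
endloop
endfacet
facet normal 0.769 -0.391 0.507
outer loop
vertex 1.354 2.104 4.183
vertex 0.906 1.783 4.615
vertex 1.125 1.46 4.034
endloop
endfacet
facet normal -0.769 0.390 -0.507
outer loop
vertex 0.076 2.204 4.067
vertex 0.295 1.88 3.486
vertex -0.153 1.559 3.918
endloop
endfacet
facet normal -0.550 0.002 0.835
outer loop
vertex 0.076 2.204 4.067
vertex -0.153 1.559 3.918
vertex 0.906 1.783 4.615
endloop
endfacet
facet normal -0.550 0.001 0.835
outer loop
vertex 0.906 1.783 4.615
vertex -0.153 1.559 3.918
vertex 0.678 1.138 4.466
endloop
endfacet
facet normal 0.770 -0.389 0.506
outer loop
vertex 0.906 1.783 4.615
vertex 0.678 1.138 4.466
vertex 1.125 1.46 4.034
endloop
endfacet
facet normal -0.769 0.391 -0.507
outer loop
vertex -0.153 1.559 3.918
vertex 0.295 1.88 3.486
vertex 0.066 1.236 3.337
endloop
endfacet
facet normal -0.557 -0.797 0.233
outer loop
vertex -0.153 1.559 3.918
vertex 0.066 1.236 3.337
vertex 0.678 1.138 4.466
endloop
endfacet
facet normal -0.557 -0.797 0.233
outer loop
vertex 0.678 1.138 4.466
vertex 0.066 1.236 3.337
vertex 0.897 0.815 3.885
endloop
endfacet
facet normal 0.770 -0.389 0.506
outer loop
vertex 0.678 1.138 4.466
vertex 0.897 0.815 3.885
vertex 1.125 1.46 4.034
endloop
endfacet
facet normal -0.769 0.391 -0.507
outer loop
vertex 0.066 1.236 3.337
vertex 0.295 1.88 3.486
vertex 0.514 1.557 2.905
endloop
endfacet
facet normal -0.008 -0.799 -0.602
outer loop
vertex 0.066 1.236 3.337
vertex 0.514 1.557 2.905
vertex 0.897 0.815 3.885
endloop
endfacet
facet normal -0.008 -0.799 -0.602
outer loop
vertex 0.897 0.815 3.885
vertex 0.514 1.557 2.905
vertex 1.344 1.136 3.453
endloop
endfacet
facet normal 0.769 -0.389 0.507
outer loop
vertex 0.897 0.815 3.885
vertex 1.344 1.136 3.453
vertex 1.125 1.46 4.034
endloop
endfacet
facet normal -0.770 0.389 -0.506
outer loop
vertex 0.514 1.557 2.905
vertex 0.295 1.88 3.486
vertex 0.742 2.202 3.054
endloop
endfacet
facet normal 0.550 -0.002 -0.835
outer loop
vertex 0.514 1.557 2.905
vertex 0.742 2.202 3.054
vertex 1.344 1.136 3.453
endloop
endfacet
facet normal 0.550 -0.002 -0.835
outer loop
vertex 1.344 1.136 3.453
vertex 0.742 2.202 3.054
vertex 1.573 1.781 3.602
endloop
endfacet
facet normal 0.769 -0.390 0.507
outer loop
vertex 1.344 1.136 3.453
vertex 1.573 1.781 3.602
vertex 1.125 1.46 4.034
endloop
endfacet
facet normal -0.813 -0.335 -0.476
outer loop
vertex -1.099 -0.069 -3.046
vertex -1.169 1.177 -3.803
vertex 0.126 -0.911 -4.544
endloop
endfacet
facet normal 0.048 -0.854 0.519
outer loop
vertex 1.809 -0.217 -3.557
vertex -1.099 -0.069 -3.046
vertex 0.126 -0.911 -4.544
endloop
endfacet
facet normal -0.813 -0.335 -0.477
outer loop
vertex 0.126 -0.911 -4.544
vertex -1.169 1.177 -3.803
vertex 0.057 0.336 -5.301
endloop
endfacet
facet normal 0.581 -0.399 -0.710
outer loop
vertex 0.057 0.336 -5.301
vertex 1.809 -0.217 -3.557
vertex 0.126 -0.911 -4.544
endloop
endfacet
facet normal -0.581 0.399 0.710
outer loop
vertex -1.099 -0.069 -3.046
vertex 0.514 1.871 -2.816
vertex -1.169 1.177 -3.803
endloop
endfacet
facet normal 0.048 -0.854 0.518
outer loop
vertex 0.583 0.624 -2.059
vertex -1.099 -0.069 -3.046
vertex 1.809 -0.217 -3.557
endloop
endfacet
facet normal -0.581 0.399 0.710
outer loop
vertex 0.583 0.624 -2.059
vertex 0.514 1.871 -2.816
vertex -1.099 -0.069 -3.046
endloop
endfacet
facet normal -0.048 0.854 -0.519
outer loop
vertex -1.169 1.177 -3.803
vertex 0.514 1.871 -2.816
vertex 0.057 0.336 -5.301
endloop
endfacet
facet normal 0.581 -0.399 -0.710
outer loop
vertex 1.739 1.029 -4.314
vertex 1.809 -0.217 -3.557
vertex 0.057 0.336 -5.301
endloop
endfacet
facet normal -0.047 0.854 -0.519
outer loop
vertex 0.057 0.336 -5.301
vertex 0.514 1.871 -2.816
vertex 1.739 1.029 -4.314
endloop
endfacet
facet normal 0.813 0.335 0.477
outer loop
vertex 1.739 1.029 -4.314
vertex 0.583 0.624 -2.059
vertex 1.809 -0.217 -3.557
endloop
endfacet
facet normal 0.813 0.334 0.477
outer loop
vertex 0.514 1.871 -2.816
vertex 0.583 0.624 -2.059
vertex 1.739 1.029 -4.314
endloop
endfacet

endsolid


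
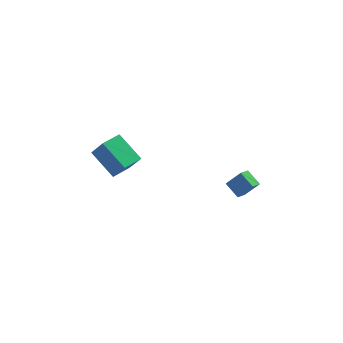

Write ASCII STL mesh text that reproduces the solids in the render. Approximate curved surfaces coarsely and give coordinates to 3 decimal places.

solid 
facet normal -0.441 0.340 -0.831
outer loop
vertex -5.084 -1.674 -0.633
vertex -4.08 -0.678 -0.759
vertex -3.929 -2.983 -1.782
endloop
endfacet
facet normal -0.707 -0.702 0.089
outer loop
vertex -3.28 -3.482 -0.561
vertex -5.084 -1.674 -0.633
vertex -3.929 -2.983 -1.782
endloop
endfacet
facet normal -0.441 0.340 -0.831
outer loop
vertex -3.929 -2.983 -1.782
vertex -4.08 -0.678 -0.759
vertex -2.925 -1.987 -1.908
endloop
endfacet
facet normal 0.553 -0.627 -0.550
outer loop
vertex -2.925 -1.987 -1.908
vertex -3.28 -3.482 -0.561
vertex -3.929 -2.983 -1.782
endloop
endfacet
facet normal -0.553 0.627 0.550
outer loop
vertex -5.084 -1.674 -0.633
vertex -3.431 -1.177 0.462
vertex -4.08 -0.678 -0.759
endloop
endfacet
facet normal -0.707 -0.702 0.089
outer loop
vertex -4.435 -2.173 0.588
vertex -5.084 -1.674 -0.633
vertex -3.28 -3.482 -0.561
endloop
endfacet
facet normal -0.553 0.627 0.550
outer loop
vertex -4.435 -2.173 0.588
vertex -3.431 -1.177 0.462
vertex -5.084 -1.674 -0.633
endloop
endfacet
facet normal 0.707 0.702 -0.089
outer loop
vertex -4.08 -0.678 -0.759
vertex -3.431 -1.177 0.462
vertex -2.925 -1.987 -1.908
endloop
endfacet
facet normal 0.553 -0.627 -0.550
outer loop
vertex -2.276 -2.486 -0.687
vertex -3.28 -3.482 -0.561
vertex -2.925 -1.987 -1.908
endloop
endfacet
facet normal 0.707 0.702 -0.089
outer loop
vertex -2.925 -1.987 -1.908
vertex -3.431 -1.177 0.462
vertex -2.276 -2.486 -0.687
endloop
endfacet
facet normal 0.441 -0.340 0.831
outer loop
vertex -2.276 -2.486 -0.687
vertex -4.435 -2.173 0.588
vertex -3.28 -3.482 -0.561
endloop
endfacet
facet normal 0.441 -0.340 0.831
outer loop
vertex -3.431 -1.177 0.462
vertex -4.435 -2.173 0.588
vertex -2.276 -2.486 -0.687
endloop
endfacet
facet normal -0.659 0.035 -0.751
outer loop
vertex 2.64 -2.308 -3.554
vertex 3.138 -1.65 -3.96
vertex 3.251 -3.125 -4.128
endloop
endfacet
facet normal -0.541 -0.715 0.442
outer loop
vertex 4.102 -3.17 -3.16
vertex 2.64 -2.308 -3.554
vertex 3.251 -3.125 -4.128
endloop
endfacet
facet normal -0.660 0.035 -0.750
outer loop
vertex 3.251 -3.125 -4.128
vertex 3.138 -1.65 -3.96
vertex 3.748 -2.466 -4.535
endloop
endfacet
facet normal 0.522 -0.697 -0.491
outer loop
vertex 3.748 -2.466 -4.535
vertex 4.102 -3.17 -3.16
vertex 3.251 -3.125 -4.128
endloop
endfacet
facet normal -0.522 0.698 0.491
outer loop
vertex 2.64 -2.308 -3.554
vertex 3.989 -1.695 -2.992
vertex 3.138 -1.65 -3.96
endloop
endfacet
facet normal -0.541 -0.716 0.442
outer loop
vertex 3.492 -2.354 -2.585
vertex 2.64 -2.308 -3.554
vertex 4.102 -3.17 -3.16
endloop
endfacet
facet normal -0.522 0.697 0.492
outer loop
vertex 3.492 -2.354 -2.585
vertex 3.989 -1.695 -2.992
vertex 2.64 -2.308 -3.554
endloop
endfacet
facet normal 0.541 0.716 -0.442
outer loop
vertex 3.138 -1.65 -3.96
vertex 3.989 -1.695 -2.992
vertex 3.748 -2.466 -4.535
endloop
endfacet
facet normal 0.521 -0.698 -0.491
outer loop
vertex 4.6 -2.512 -3.566
vertex 4.102 -3.17 -3.16
vertex 3.748 -2.466 -4.535
endloop
endfacet
facet normal 0.541 0.715 -0.442
outer loop
vertex 3.748 -2.466 -4.535
vertex 3.989 -1.695 -2.992
vertex 4.6 -2.512 -3.566
endloop
endfacet
facet normal 0.660 -0.036 0.751
outer loop
vertex 4.6 -2.512 -3.566
vertex 3.492 -2.354 -2.585
vertex 4.102 -3.17 -3.16
endloop
endfacet
facet normal 0.660 -0.034 0.751
outer loop
vertex 3.989 -1.695 -2.992
vertex 3.492 -2.354 -2.585
vertex 4.6 -2.512 -3.566
endloop
endfacet

endsolid


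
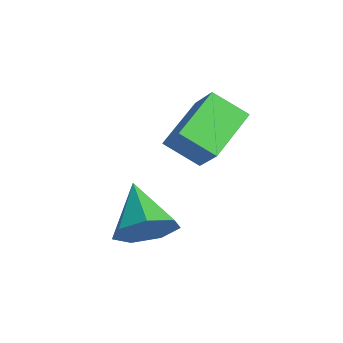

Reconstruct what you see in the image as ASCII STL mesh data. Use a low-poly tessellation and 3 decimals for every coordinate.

solid 
facet normal 0.833 -0.132 -0.537
outer loop
vertex -0.774 -2.573 1.622
vertex -1.318 -2.358 0.726
vertex -0.796 -1.68 1.369
endloop
endfacet
facet normal 0.126 0.273 0.954
outer loop
vertex -0.774 -2.573 1.622
vertex -0.796 -1.68 1.369
vertex -2.942 -2.102 1.774
endloop
endfacet
facet normal 0.833 -0.131 -0.538
outer loop
vertex -0.796 -1.68 1.369
vertex -1.318 -2.358 0.726
vertex -1.212 -1.297 0.632
endloop
endfacet
facet normal -0.077 0.866 0.494
outer loop
vertex -0.796 -1.68 1.369
vertex -1.212 -1.297 0.632
vertex -2.942 -2.102 1.774
endloop
endfacet
facet normal 0.833 -0.131 -0.537
outer loop
vertex -1.212 -1.297 0.632
vertex -1.318 -2.358 0.726
vertex -1.707 -1.713 -0.034
endloop
endfacet
facet normal -0.501 0.851 -0.159
outer loop
vertex -1.212 -1.297 0.632
vertex -1.707 -1.713 -0.034
vertex -2.942 -2.102 1.774
endloop
endfacet
facet normal 0.833 -0.131 -0.537
outer loop
vertex -1.707 -1.713 -0.034
vertex -1.318 -2.358 0.726
vertex -1.909 -2.614 -0.128
endloop
endfacet
facet normal -0.825 0.238 -0.512
outer loop
vertex -1.707 -1.713 -0.034
vertex -1.909 -2.614 -0.128
vertex -2.942 -2.102 1.774
endloop
endfacet
facet normal 0.833 -0.131 -0.537
outer loop
vertex -1.909 -2.614 -0.128
vertex -1.318 -2.358 0.726
vertex -1.666 -3.322 0.421
endloop
endfacet
facet normal -0.806 -0.510 -0.301
outer loop
vertex -1.909 -2.614 -0.128
vertex -1.666 -3.322 0.421
vertex -2.942 -2.102 1.774
endloop
endfacet
facet normal 0.833 -0.131 -0.537
outer loop
vertex -1.666 -3.322 0.421
vertex -1.318 -2.358 0.726
vertex -1.161 -3.304 1.2
endloop
endfacet
facet normal -0.458 -0.830 0.316
outer loop
vertex -1.666 -3.322 0.421
vertex -1.161 -3.304 1.2
vertex -2.942 -2.102 1.774
endloop
endfacet
facet normal 0.833 -0.131 -0.537
outer loop
vertex -1.161 -3.304 1.2
vertex -1.318 -2.358 0.726
vertex -0.774 -2.573 1.622
endloop
endfacet
facet normal -0.043 -0.482 0.875
outer loop
vertex -1.161 -3.304 1.2
vertex -0.774 -2.573 1.622
vertex -2.942 -2.102 1.774
endloop
endfacet
facet normal -0.698 -0.067 -0.713
outer loop
vertex -4.648 0.747 3.647
vertex -3.904 1.67 2.831
vertex -3.628 -0.828 2.796
endloop
endfacet
facet normal -0.517 -0.641 0.567
outer loop
vertex -2.616 -0.73 3.829
vertex -4.648 0.747 3.647
vertex -3.628 -0.828 2.796
endloop
endfacet
facet normal -0.699 -0.067 -0.712
outer loop
vertex -3.628 -0.828 2.796
vertex -3.904 1.67 2.831
vertex -2.884 0.096 1.979
endloop
endfacet
facet normal 0.496 -0.764 -0.413
outer loop
vertex -2.884 0.096 1.979
vertex -2.616 -0.73 3.829
vertex -3.628 -0.828 2.796
endloop
endfacet
facet normal -0.495 0.764 0.413
outer loop
vertex -4.648 0.747 3.647
vertex -2.892 1.768 3.864
vertex -3.904 1.67 2.831
endloop
endfacet
facet normal -0.517 -0.642 0.566
outer loop
vertex -3.636 0.844 4.681
vertex -4.648 0.747 3.647
vertex -2.616 -0.73 3.829
endloop
endfacet
facet normal -0.495 0.764 0.413
outer loop
vertex -3.636 0.844 4.681
vertex -2.892 1.768 3.864
vertex -4.648 0.747 3.647
endloop
endfacet
facet normal 0.517 0.642 -0.567
outer loop
vertex -3.904 1.67 2.831
vertex -2.892 1.768 3.864
vertex -2.884 0.096 1.979
endloop
endfacet
facet normal 0.495 -0.764 -0.413
outer loop
vertex -1.872 0.193 3.013
vertex -2.616 -0.73 3.829
vertex -2.884 0.096 1.979
endloop
endfacet
facet normal 0.517 0.641 -0.567
outer loop
vertex -2.884 0.096 1.979
vertex -2.892 1.768 3.864
vertex -1.872 0.193 3.013
endloop
endfacet
facet normal 0.698 0.067 0.713
outer loop
vertex -1.872 0.193 3.013
vertex -3.636 0.844 4.681
vertex -2.616 -0.73 3.829
endloop
endfacet
facet normal 0.699 0.067 0.712
outer loop
vertex -2.892 1.768 3.864
vertex -3.636 0.844 4.681
vertex -1.872 0.193 3.013
endloop
endfacet

endsolid


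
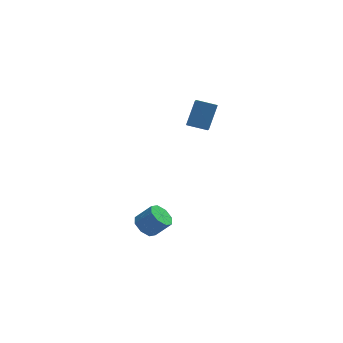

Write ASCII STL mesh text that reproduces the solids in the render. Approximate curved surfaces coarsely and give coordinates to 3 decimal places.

solid 
facet normal -0.672 0.117 -0.732
outer loop
vertex -0.436 0.738 -4.749
vertex -0.954 0.458 -4.318
vertex -0.697 1.129 -4.447
endloop
endfacet
facet normal 0.574 0.705 -0.417
outer loop
vertex -0.436 0.738 -4.749
vertex -0.697 1.129 -4.447
vertex 0.351 0.603 -3.894
endloop
endfacet
facet normal 0.574 0.705 -0.417
outer loop
vertex 0.351 0.603 -3.894
vertex -0.697 1.129 -4.447
vertex 0.09 0.994 -3.592
endloop
endfacet
facet normal 0.673 -0.115 0.731
outer loop
vertex 0.351 0.603 -3.894
vertex 0.09 0.994 -3.592
vertex -0.166 0.322 -3.462
endloop
endfacet
facet normal -0.672 0.117 -0.731
outer loop
vertex -0.697 1.129 -4.447
vertex -0.954 0.458 -4.318
vertex -1.109 1.126 -4.069
endloop
endfacet
facet normal 0.074 0.993 0.089
outer loop
vertex -0.697 1.129 -4.447
vertex -1.109 1.126 -4.069
vertex 0.09 0.994 -3.592
endloop
endfacet
facet normal 0.074 0.993 0.089
outer loop
vertex 0.09 0.994 -3.592
vertex -1.109 1.126 -4.069
vertex -0.322 0.991 -3.214
endloop
endfacet
facet normal 0.672 -0.114 0.732
outer loop
vertex 0.09 0.994 -3.592
vertex -0.322 0.991 -3.214
vertex -0.166 0.322 -3.462
endloop
endfacet
facet normal -0.674 0.116 -0.730
outer loop
vertex -1.109 1.126 -4.069
vertex -0.954 0.458 -4.318
vertex -1.429 0.732 -3.836
endloop
endfacet
facet normal -0.467 0.699 0.541
outer loop
vertex -1.109 1.126 -4.069
vertex -1.429 0.732 -3.836
vertex -0.322 0.991 -3.214
endloop
endfacet
facet normal -0.467 0.699 0.541
outer loop
vertex -0.322 0.991 -3.214
vertex -1.429 0.732 -3.836
vertex -0.642 0.597 -2.981
endloop
endfacet
facet normal 0.673 -0.114 0.731
outer loop
vertex -0.322 0.991 -3.214
vertex -0.642 0.597 -2.981
vertex -0.166 0.322 -3.462
endloop
endfacet
facet normal -0.673 0.117 -0.730
outer loop
vertex -1.429 0.732 -3.836
vertex -0.954 0.458 -4.318
vertex -1.471 0.177 -3.886
endloop
endfacet
facet normal -0.736 -0.005 0.677
outer loop
vertex -1.429 0.732 -3.836
vertex -1.471 0.177 -3.886
vertex -0.642 0.597 -2.981
endloop
endfacet
facet normal -0.736 -0.005 0.677
outer loop
vertex -0.642 0.597 -2.981
vertex -1.471 0.177 -3.886
vertex -0.684 0.042 -3.031
endloop
endfacet
facet normal 0.672 -0.117 0.732
outer loop
vertex -0.642 0.597 -2.981
vertex -0.684 0.042 -3.031
vertex -0.166 0.322 -3.462
endloop
endfacet
facet normal -0.673 0.115 -0.731
outer loop
vertex -1.471 0.177 -3.886
vertex -0.954 0.458 -4.318
vertex -1.21 -0.214 -4.188
endloop
endfacet
facet normal -0.574 -0.705 0.417
outer loop
vertex -1.471 0.177 -3.886
vertex -1.21 -0.214 -4.188
vertex -0.684 0.042 -3.031
endloop
endfacet
facet normal -0.574 -0.705 0.417
outer loop
vertex -0.684 0.042 -3.031
vertex -1.21 -0.214 -4.188
vertex -0.423 -0.349 -3.333
endloop
endfacet
facet normal 0.672 -0.117 0.732
outer loop
vertex -0.684 0.042 -3.031
vertex -0.423 -0.349 -3.333
vertex -0.166 0.322 -3.462
endloop
endfacet
facet normal -0.672 0.114 -0.732
outer loop
vertex -1.21 -0.214 -4.188
vertex -0.954 0.458 -4.318
vertex -0.798 -0.211 -4.566
endloop
endfacet
facet normal -0.074 -0.993 -0.089
outer loop
vertex -1.21 -0.214 -4.188
vertex -0.798 -0.211 -4.566
vertex -0.423 -0.349 -3.333
endloop
endfacet
facet normal -0.074 -0.993 -0.089
outer loop
vertex -0.423 -0.349 -3.333
vertex -0.798 -0.211 -4.566
vertex -0.011 -0.346 -3.711
endloop
endfacet
facet normal 0.672 -0.117 0.731
outer loop
vertex -0.423 -0.349 -3.333
vertex -0.011 -0.346 -3.711
vertex -0.166 0.322 -3.462
endloop
endfacet
facet normal -0.673 0.114 -0.731
outer loop
vertex -0.798 -0.211 -4.566
vertex -0.954 0.458 -4.318
vertex -0.478 0.183 -4.799
endloop
endfacet
facet normal 0.467 -0.699 -0.541
outer loop
vertex -0.798 -0.211 -4.566
vertex -0.478 0.183 -4.799
vertex -0.011 -0.346 -3.711
endloop
endfacet
facet normal 0.467 -0.699 -0.541
outer loop
vertex -0.011 -0.346 -3.711
vertex -0.478 0.183 -4.799
vertex 0.309 0.048 -3.944
endloop
endfacet
facet normal 0.674 -0.116 0.730
outer loop
vertex -0.011 -0.346 -3.711
vertex 0.309 0.048 -3.944
vertex -0.166 0.322 -3.462
endloop
endfacet
facet normal -0.672 0.117 -0.732
outer loop
vertex -0.478 0.183 -4.799
vertex -0.954 0.458 -4.318
vertex -0.436 0.738 -4.749
endloop
endfacet
facet normal 0.736 0.005 -0.677
outer loop
vertex -0.478 0.183 -4.799
vertex -0.436 0.738 -4.749
vertex 0.309 0.048 -3.944
endloop
endfacet
facet normal 0.736 0.005 -0.677
outer loop
vertex 0.309 0.048 -3.944
vertex -0.436 0.738 -4.749
vertex 0.351 0.603 -3.894
endloop
endfacet
facet normal 0.673 -0.117 0.730
outer loop
vertex 0.309 0.048 -3.944
vertex 0.351 0.603 -3.894
vertex -0.166 0.322 -3.462
endloop
endfacet
facet normal -0.334 -0.542 -0.771
outer loop
vertex 2.188 1.368 1.834
vertex 1.161 1.608 2.11
vertex 2.216 2.074 1.326
endloop
endfacet
facet normal 0.942 -0.219 -0.253
outer loop
vertex 2.719 2.892 2.49
vertex 2.188 1.368 1.834
vertex 2.216 2.074 1.326
endloop
endfacet
facet normal -0.333 -0.542 -0.771
outer loop
vertex 2.216 2.074 1.326
vertex 1.161 1.608 2.11
vertex 1.189 2.313 1.602
endloop
endfacet
facet normal 0.032 0.811 -0.584
outer loop
vertex 1.189 2.313 1.602
vertex 2.719 2.892 2.49
vertex 2.216 2.074 1.326
endloop
endfacet
facet normal -0.033 -0.811 0.584
outer loop
vertex 2.188 1.368 1.834
vertex 1.664 2.426 3.274
vertex 1.161 1.608 2.11
endloop
endfacet
facet normal 0.942 -0.220 -0.253
outer loop
vertex 2.691 2.187 2.998
vertex 2.188 1.368 1.834
vertex 2.719 2.892 2.49
endloop
endfacet
facet normal -0.032 -0.811 0.584
outer loop
vertex 2.691 2.187 2.998
vertex 1.664 2.426 3.274
vertex 2.188 1.368 1.834
endloop
endfacet
facet normal -0.942 0.220 0.253
outer loop
vertex 1.161 1.608 2.11
vertex 1.664 2.426 3.274
vertex 1.189 2.313 1.602
endloop
endfacet
facet normal 0.032 0.811 -0.584
outer loop
vertex 1.692 3.132 2.766
vertex 2.719 2.892 2.49
vertex 1.189 2.313 1.602
endloop
endfacet
facet normal -0.942 0.219 0.253
outer loop
vertex 1.189 2.313 1.602
vertex 1.664 2.426 3.274
vertex 1.692 3.132 2.766
endloop
endfacet
facet normal 0.334 0.542 0.771
outer loop
vertex 1.692 3.132 2.766
vertex 2.691 2.187 2.998
vertex 2.719 2.892 2.49
endloop
endfacet
facet normal 0.333 0.542 0.771
outer loop
vertex 1.664 2.426 3.274
vertex 2.691 2.187 2.998
vertex 1.692 3.132 2.766
endloop
endfacet

endsolid


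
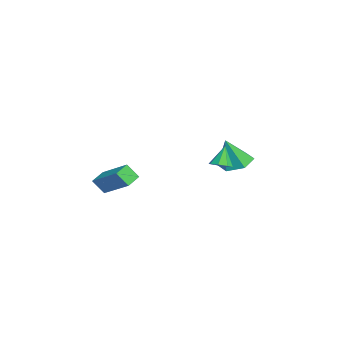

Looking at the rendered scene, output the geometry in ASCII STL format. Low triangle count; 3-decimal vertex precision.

solid 
facet normal -0.199 0.322 -0.926
outer loop
vertex -0.927 4.475 -0.169
vertex -1.814 4.114 -0.104
vertex -1.642 5.017 0.173
endloop
endfacet
facet normal 0.661 0.549 0.512
outer loop
vertex -0.927 4.475 -0.169
vertex -1.642 5.017 0.173
vertex -1.466 3.546 1.524
endloop
endfacet
facet normal -0.199 0.322 -0.926
outer loop
vertex -1.642 5.017 0.173
vertex -1.814 4.114 -0.104
vertex -2.529 4.656 0.238
endloop
endfacet
facet normal -0.210 0.648 0.732
outer loop
vertex -1.642 5.017 0.173
vertex -2.529 4.656 0.238
vertex -1.466 3.546 1.524
endloop
endfacet
facet normal -0.198 0.323 -0.926
outer loop
vertex -2.529 4.656 0.238
vertex -1.814 4.114 -0.104
vertex -2.702 3.753 -0.04
endloop
endfacet
facet normal -0.786 -0.039 0.616
outer loop
vertex -2.529 4.656 0.238
vertex -2.702 3.753 -0.04
vertex -1.466 3.546 1.524
endloop
endfacet
facet normal -0.198 0.323 -0.925
outer loop
vertex -2.702 3.753 -0.04
vertex -1.814 4.114 -0.104
vertex -1.987 3.212 -0.382
endloop
endfacet
facet normal -0.491 -0.825 0.279
outer loop
vertex -2.702 3.753 -0.04
vertex -1.987 3.212 -0.382
vertex -1.466 3.546 1.524
endloop
endfacet
facet normal -0.199 0.323 -0.925
outer loop
vertex -1.987 3.212 -0.382
vertex -1.814 4.114 -0.104
vertex -1.1 3.572 -0.447
endloop
endfacet
facet normal 0.379 -0.924 0.058
outer loop
vertex -1.987 3.212 -0.382
vertex -1.1 3.572 -0.447
vertex -1.466 3.546 1.524
endloop
endfacet
facet normal -0.199 0.323 -0.925
outer loop
vertex -1.1 3.572 -0.447
vertex -1.814 4.114 -0.104
vertex -0.927 4.475 -0.169
endloop
endfacet
facet normal 0.956 -0.237 0.174
outer loop
vertex -1.1 3.572 -0.447
vertex -0.927 4.475 -0.169
vertex -1.466 3.546 1.524
endloop
endfacet
facet normal -0.754 0.573 0.322
outer loop
vertex -1.542 -2.521 -0.578
vertex -0.206 -1.352 0.468
vertex -1.435 -1.935 -1.369
endloop
endfacet
facet normal -0.648 -0.567 -0.508
outer loop
vertex -0.734 -2.468 -1.668
vertex -1.542 -2.521 -0.578
vertex -1.435 -1.935 -1.369
endloop
endfacet
facet normal -0.754 0.573 0.322
outer loop
vertex -1.435 -1.935 -1.369
vertex -0.206 -1.352 0.468
vertex -0.099 -0.766 -0.323
endloop
endfacet
facet normal 0.109 0.591 -0.799
outer loop
vertex -0.099 -0.766 -0.323
vertex -0.734 -2.468 -1.668
vertex -1.435 -1.935 -1.369
endloop
endfacet
facet normal -0.109 -0.591 0.799
outer loop
vertex -1.542 -2.521 -0.578
vertex 0.495 -1.885 0.169
vertex -0.206 -1.352 0.468
endloop
endfacet
facet normal -0.648 -0.567 -0.508
outer loop
vertex -0.841 -3.054 -0.877
vertex -1.542 -2.521 -0.578
vertex -0.734 -2.468 -1.668
endloop
endfacet
facet normal -0.109 -0.591 0.799
outer loop
vertex -0.841 -3.054 -0.877
vertex 0.495 -1.885 0.169
vertex -1.542 -2.521 -0.578
endloop
endfacet
facet normal 0.648 0.567 0.508
outer loop
vertex -0.206 -1.352 0.468
vertex 0.495 -1.885 0.169
vertex -0.099 -0.766 -0.323
endloop
endfacet
facet normal 0.109 0.591 -0.799
outer loop
vertex 0.602 -1.299 -0.622
vertex -0.734 -2.468 -1.668
vertex -0.099 -0.766 -0.323
endloop
endfacet
facet normal 0.648 0.567 0.508
outer loop
vertex -0.099 -0.766 -0.323
vertex 0.495 -1.885 0.169
vertex 0.602 -1.299 -0.622
endloop
endfacet
facet normal 0.754 -0.573 -0.322
outer loop
vertex 0.602 -1.299 -0.622
vertex -0.841 -3.054 -0.877
vertex -0.734 -2.468 -1.668
endloop
endfacet
facet normal 0.754 -0.573 -0.322
outer loop
vertex 0.495 -1.885 0.169
vertex -0.841 -3.054 -0.877
vertex 0.602 -1.299 -0.622
endloop
endfacet
facet normal 0.393 -0.199 -0.898
outer loop
vertex 4.67 3.156 2.263
vertex 4.182 2.882 2.11
vertex 4.374 3.428 2.073
endloop
endfacet
facet normal 0.415 0.780 0.469
outer loop
vertex 4.67 3.156 2.263
vertex 4.374 3.428 2.073
vertex 3.718 3.118 3.17
endloop
endfacet
facet normal 0.393 -0.199 -0.898
outer loop
vertex 4.374 3.428 2.073
vertex 4.182 2.882 2.11
vertex 3.966 3.38 1.905
endloop
endfacet
facet normal -0.182 0.969 0.165
outer loop
vertex 4.374 3.428 2.073
vertex 3.966 3.38 1.905
vertex 3.718 3.118 3.17
endloop
endfacet
facet normal 0.391 -0.200 -0.898
outer loop
vertex 3.966 3.38 1.905
vertex 4.182 2.882 2.11
vertex 3.684 3.04 1.858
endloop
endfacet
facet normal -0.768 0.640 -0.018
outer loop
vertex 3.966 3.38 1.905
vertex 3.684 3.04 1.858
vertex 3.718 3.118 3.17
endloop
endfacet
facet normal 0.392 -0.199 -0.898
outer loop
vertex 3.684 3.04 1.858
vertex 4.182 2.882 2.11
vertex 3.694 2.608 1.958
endloop
endfacet
facet normal -0.999 -0.017 0.027
outer loop
vertex 3.684 3.04 1.858
vertex 3.694 2.608 1.958
vertex 3.718 3.118 3.17
endloop
endfacet
facet normal 0.392 -0.199 -0.898
outer loop
vertex 3.694 2.608 1.958
vertex 4.182 2.882 2.11
vertex 3.989 2.336 2.147
endloop
endfacet
facet normal -0.741 -0.614 0.273
outer loop
vertex 3.694 2.608 1.958
vertex 3.989 2.336 2.147
vertex 3.718 3.118 3.17
endloop
endfacet
facet normal 0.393 -0.200 -0.898
outer loop
vertex 3.989 2.336 2.147
vertex 4.182 2.882 2.11
vertex 4.397 2.384 2.315
endloop
endfacet
facet normal -0.143 -0.804 0.577
outer loop
vertex 3.989 2.336 2.147
vertex 4.397 2.384 2.315
vertex 3.718 3.118 3.17
endloop
endfacet
facet normal 0.393 -0.200 -0.897
outer loop
vertex 4.397 2.384 2.315
vertex 4.182 2.882 2.11
vertex 4.679 2.724 2.363
endloop
endfacet
facet normal 0.443 -0.475 0.760
outer loop
vertex 4.397 2.384 2.315
vertex 4.679 2.724 2.363
vertex 3.718 3.118 3.17
endloop
endfacet
facet normal 0.393 -0.200 -0.897
outer loop
vertex 4.679 2.724 2.363
vertex 4.182 2.882 2.11
vertex 4.67 3.156 2.263
endloop
endfacet
facet normal 0.675 0.180 0.716
outer loop
vertex 4.679 2.724 2.363
vertex 4.67 3.156 2.263
vertex 3.718 3.118 3.17
endloop
endfacet

endsolid


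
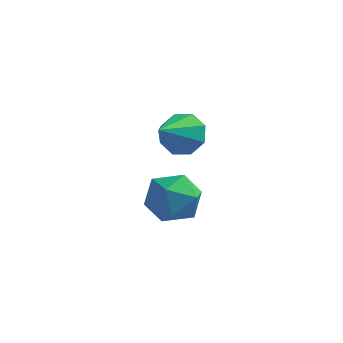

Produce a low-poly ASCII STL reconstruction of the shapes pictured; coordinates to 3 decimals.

solid 
facet normal 0.206 0.800 -0.563
outer loop
vertex 0.456 3.642 -1.324
vertex -0.427 3.464 -1.9
vertex -0.2 4.026 -1.019
endloop
endfacet
facet normal 0.417 -0.009 0.909
outer loop
vertex 0.456 3.642 -1.324
vertex -0.2 4.026 -1.019
vertex -0.853 1.816 -0.74
endloop
endfacet
facet normal 0.206 0.800 -0.563
outer loop
vertex -0.2 4.026 -1.019
vertex -0.427 3.464 -1.9
vertex -0.989 4.081 -1.23
endloop
endfacet
facet normal -0.241 0.191 0.951
outer loop
vertex -0.2 4.026 -1.019
vertex -0.989 4.081 -1.23
vertex -0.853 1.816 -0.74
endloop
endfacet
facet normal 0.206 0.800 -0.564
outer loop
vertex -0.989 4.081 -1.23
vertex -0.427 3.464 -1.9
vertex -1.449 3.774 -1.834
endloop
endfacet
facet normal -0.812 0.077 0.579
outer loop
vertex -0.989 4.081 -1.23
vertex -1.449 3.774 -1.834
vertex -0.853 1.816 -0.74
endloop
endfacet
facet normal 0.206 0.800 -0.563
outer loop
vertex -1.449 3.774 -1.834
vertex -0.427 3.464 -1.9
vertex -1.311 3.286 -2.477
endloop
endfacet
facet normal -0.958 -0.286 0.011
outer loop
vertex -1.449 3.774 -1.834
vertex -1.311 3.286 -2.477
vertex -0.853 1.816 -0.74
endloop
endfacet
facet normal 0.207 0.800 -0.563
outer loop
vertex -1.311 3.286 -2.477
vertex -0.427 3.464 -1.9
vertex -0.655 2.902 -2.782
endloop
endfacet
facet normal -0.596 -0.684 -0.421
outer loop
vertex -1.311 3.286 -2.477
vertex -0.655 2.902 -2.782
vertex -0.853 1.816 -0.74
endloop
endfacet
facet normal 0.207 0.800 -0.563
outer loop
vertex -0.655 2.902 -2.782
vertex -0.427 3.464 -1.9
vertex 0.134 2.847 -2.57
endloop
endfacet
facet normal 0.063 -0.884 -0.464
outer loop
vertex -0.655 2.902 -2.782
vertex 0.134 2.847 -2.57
vertex -0.853 1.816 -0.74
endloop
endfacet
facet normal 0.206 0.800 -0.564
outer loop
vertex 0.134 2.847 -2.57
vertex -0.427 3.464 -1.9
vertex 0.594 3.154 -1.967
endloop
endfacet
facet normal 0.633 -0.769 -0.092
outer loop
vertex 0.134 2.847 -2.57
vertex 0.594 3.154 -1.967
vertex -0.853 1.816 -0.74
endloop
endfacet
facet normal 0.206 0.800 -0.563
outer loop
vertex 0.594 3.154 -1.967
vertex -0.427 3.464 -1.9
vertex 0.456 3.642 -1.324
endloop
endfacet
facet normal 0.780 -0.407 0.476
outer loop
vertex 0.594 3.154 -1.967
vertex 0.456 3.642 -1.324
vertex -0.853 1.816 -0.74
endloop
endfacet
facet normal -0.807 0.565 0.170
outer loop
vertex -0.25 -0.898 -2.752
vertex -0.098 -1.048 -1.53
vertex 0.446 -0.096 -2.111
endloop
endfacet
facet normal -0.481 0.763 -0.433
outer loop
vertex -0.25 -0.898 -2.752
vertex 0.446 -0.096 -2.111
vertex 0.822 -0.491 -3.225
endloop
endfacet
facet normal -0.457 0.197 -0.867
outer loop
vertex -0.25 -0.898 -2.752
vertex 0.822 -0.491 -3.225
vertex 0.511 -1.687 -3.333
endloop
endfacet
facet normal -0.770 -0.351 -0.533
outer loop
vertex -0.25 -0.898 -2.752
vertex 0.511 -1.687 -3.333
vertex -0.057 -2.031 -2.285
endloop
endfacet
facet normal -0.986 -0.124 0.108
outer loop
vertex -0.25 -0.898 -2.752
vertex -0.057 -2.031 -2.285
vertex -0.098 -1.048 -1.53
endloop
endfacet
facet normal 0.190 0.944 -0.270
outer loop
vertex 0.822 -0.491 -3.225
vertex 0.446 -0.096 -2.111
vertex 1.637 -0.389 -2.295
endloop
endfacet
facet normal -0.339 0.624 0.704
outer loop
vertex 0.446 -0.096 -2.111
vertex -0.098 -1.048 -1.53
vertex 1.069 -0.733 -1.247
endloop
endfacet
facet normal -0.628 -0.490 0.604
outer loop
vertex -0.098 -1.048 -1.53
vertex -0.057 -2.031 -2.285
vertex 0.758 -1.929 -1.355
endloop
endfacet
facet normal -0.278 -0.858 -0.432
outer loop
vertex -0.057 -2.031 -2.285
vertex 0.511 -1.687 -3.333
vertex 1.134 -2.324 -2.469
endloop
endfacet
facet normal 0.228 0.029 -0.973
outer loop
vertex 0.511 -1.687 -3.333
vertex 0.822 -0.491 -3.225
vertex 1.678 -1.372 -3.05
endloop
endfacet
facet normal 0.770 0.351 0.533
outer loop
vertex 1.83 -1.522 -1.828
vertex 1.637 -0.389 -2.295
vertex 1.069 -0.733 -1.247
endloop
endfacet
facet normal 0.457 -0.197 0.867
outer loop
vertex 1.83 -1.522 -1.828
vertex 1.069 -0.733 -1.247
vertex 0.758 -1.929 -1.355
endloop
endfacet
facet normal 0.481 -0.763 0.433
outer loop
vertex 1.83 -1.522 -1.828
vertex 0.758 -1.929 -1.355
vertex 1.134 -2.324 -2.469
endloop
endfacet
facet normal 0.807 -0.565 -0.170
outer loop
vertex 1.83 -1.522 -1.828
vertex 1.134 -2.324 -2.469
vertex 1.678 -1.372 -3.05
endloop
endfacet
facet normal 0.986 0.124 -0.108
outer loop
vertex 1.83 -1.522 -1.828
vertex 1.678 -1.372 -3.05
vertex 1.637 -0.389 -2.295
endloop
endfacet
facet normal 0.278 0.858 0.432
outer loop
vertex 1.069 -0.733 -1.247
vertex 1.637 -0.389 -2.295
vertex 0.446 -0.096 -2.111
endloop
endfacet
facet normal -0.228 -0.029 0.973
outer loop
vertex 0.758 -1.929 -1.355
vertex 1.069 -0.733 -1.247
vertex -0.098 -1.048 -1.53
endloop
endfacet
facet normal -0.190 -0.944 0.270
outer loop
vertex 1.134 -2.324 -2.469
vertex 0.758 -1.929 -1.355
vertex -0.057 -2.031 -2.285
endloop
endfacet
facet normal 0.339 -0.624 -0.704
outer loop
vertex 1.678 -1.372 -3.05
vertex 1.134 -2.324 -2.469
vertex 0.511 -1.687 -3.333
endloop
endfacet
facet normal 0.628 0.490 -0.604
outer loop
vertex 1.637 -0.389 -2.295
vertex 1.678 -1.372 -3.05
vertex 0.822 -0.491 -3.225
endloop
endfacet

endsolid
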